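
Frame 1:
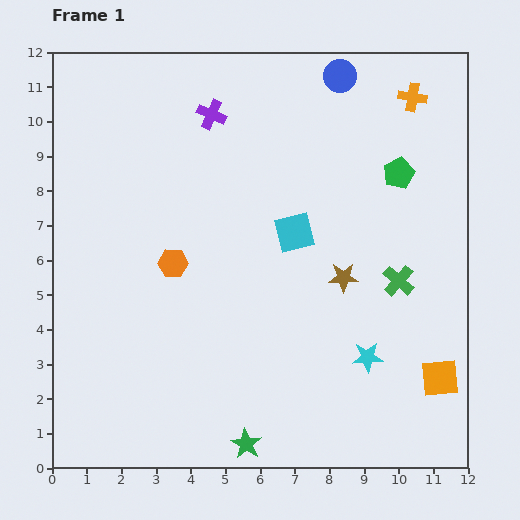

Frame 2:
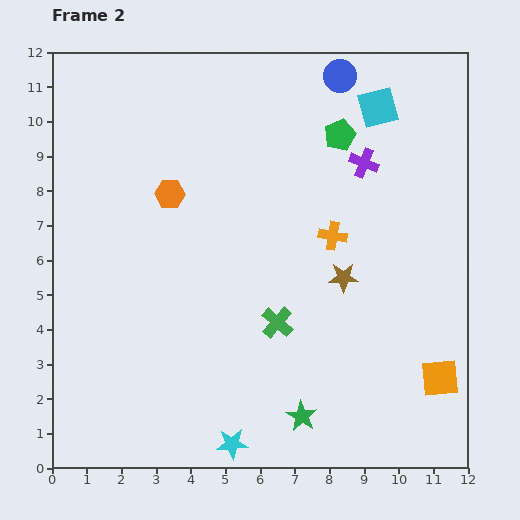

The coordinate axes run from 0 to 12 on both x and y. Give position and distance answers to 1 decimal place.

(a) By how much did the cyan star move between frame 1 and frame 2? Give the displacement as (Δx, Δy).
(-3.9, -2.5)

The cyan star was at (9.1, 3.2) in frame 1 and (5.2, 0.7) in frame 2.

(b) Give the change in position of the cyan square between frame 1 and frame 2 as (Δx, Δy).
(2.4, 3.6)

The cyan square was at (7.0, 6.8) in frame 1 and (9.4, 10.4) in frame 2.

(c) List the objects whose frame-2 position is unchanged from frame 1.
the blue circle, the orange square, the brown star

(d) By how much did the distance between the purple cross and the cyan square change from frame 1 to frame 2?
-2.6

Distance in frame 1: 4.2. Distance in frame 2: 1.6.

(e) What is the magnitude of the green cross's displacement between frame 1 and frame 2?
3.7

The green cross moved from (10.0, 5.4) to (6.5, 4.2), a distance of √(3.5² + 1.2²) ≈ 3.7.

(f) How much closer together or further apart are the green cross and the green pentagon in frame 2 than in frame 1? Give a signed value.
+2.6

Distance in frame 1: 3.1. Distance in frame 2: 5.7.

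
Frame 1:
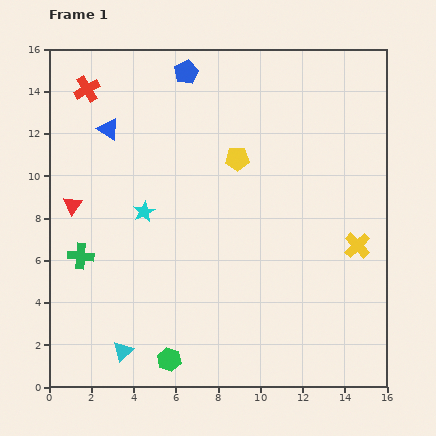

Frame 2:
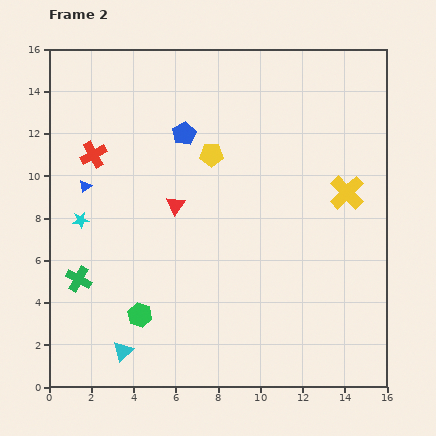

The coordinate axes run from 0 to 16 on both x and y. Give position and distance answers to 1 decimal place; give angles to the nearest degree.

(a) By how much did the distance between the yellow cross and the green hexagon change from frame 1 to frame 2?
+1.0

Distance in frame 1: 10.4. Distance in frame 2: 11.4.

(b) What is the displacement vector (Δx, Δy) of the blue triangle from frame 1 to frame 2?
(-1.1, -2.7)

The blue triangle was at (2.8, 12.2) in frame 1 and (1.7, 9.5) in frame 2.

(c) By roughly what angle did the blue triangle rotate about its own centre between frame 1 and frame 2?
51° clockwise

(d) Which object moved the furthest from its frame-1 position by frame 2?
the red triangle

(moved 4.9; next 3.1)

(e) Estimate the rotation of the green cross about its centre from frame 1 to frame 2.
24° clockwise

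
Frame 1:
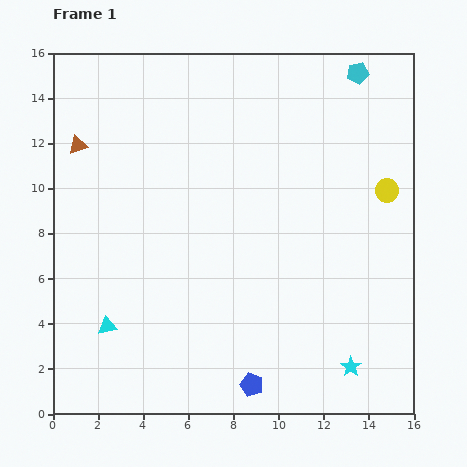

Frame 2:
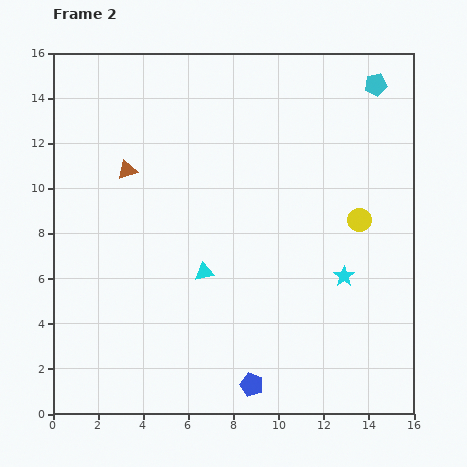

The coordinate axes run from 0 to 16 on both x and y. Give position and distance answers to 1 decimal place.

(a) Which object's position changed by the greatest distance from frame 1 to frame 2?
the cyan triangle

(moved 4.9; next 4.0)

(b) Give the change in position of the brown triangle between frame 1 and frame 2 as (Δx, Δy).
(2.2, -1.1)

The brown triangle was at (1.1, 11.9) in frame 1 and (3.3, 10.8) in frame 2.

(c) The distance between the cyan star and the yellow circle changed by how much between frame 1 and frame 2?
-5.4

Distance in frame 1: 8.0. Distance in frame 2: 2.6.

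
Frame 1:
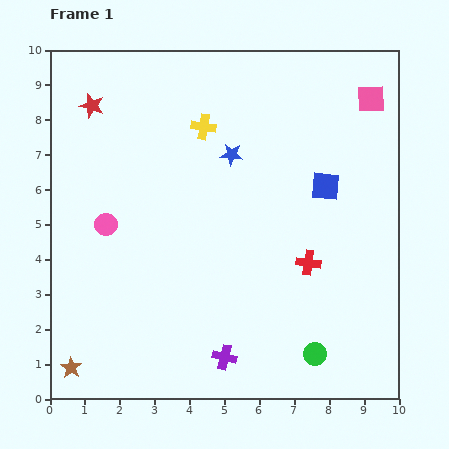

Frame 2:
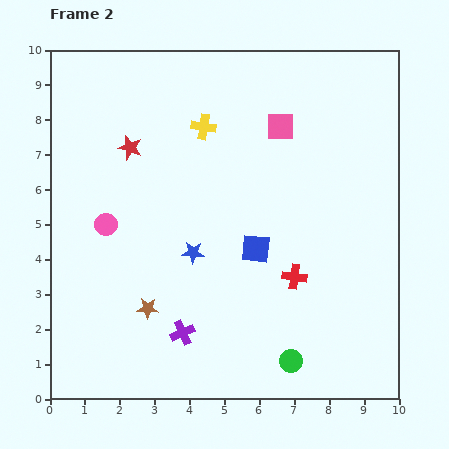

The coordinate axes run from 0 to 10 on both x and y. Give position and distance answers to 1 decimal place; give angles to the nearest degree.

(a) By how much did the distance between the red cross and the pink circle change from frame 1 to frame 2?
-0.3

Distance in frame 1: 5.9. Distance in frame 2: 5.6.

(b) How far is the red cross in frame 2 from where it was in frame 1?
0.6

The red cross moved from (7.4, 3.9) to (7.0, 3.5), a distance of √(0.4² + 0.4²) ≈ 0.6.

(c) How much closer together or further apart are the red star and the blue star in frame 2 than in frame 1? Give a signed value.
-0.7

Distance in frame 1: 4.2. Distance in frame 2: 3.5.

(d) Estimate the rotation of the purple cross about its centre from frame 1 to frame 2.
38° counter-clockwise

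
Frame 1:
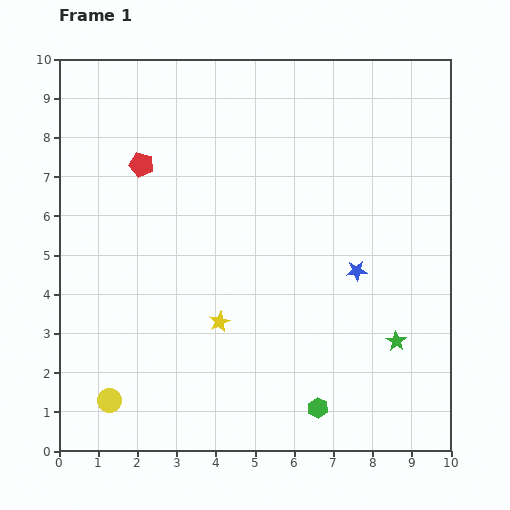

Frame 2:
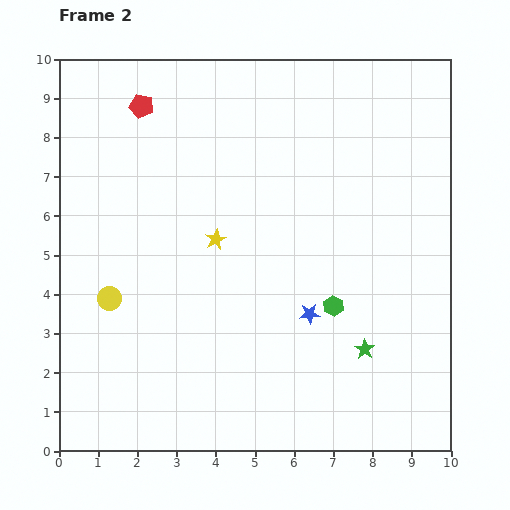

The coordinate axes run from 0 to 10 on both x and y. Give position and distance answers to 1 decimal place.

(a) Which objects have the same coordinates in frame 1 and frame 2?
none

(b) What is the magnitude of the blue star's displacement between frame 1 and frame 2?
1.6

The blue star moved from (7.6, 4.6) to (6.4, 3.5), a distance of √(1.2² + 1.1²) ≈ 1.6.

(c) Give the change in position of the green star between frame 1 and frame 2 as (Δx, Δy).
(-0.8, -0.2)

The green star was at (8.6, 2.8) in frame 1 and (7.8, 2.6) in frame 2.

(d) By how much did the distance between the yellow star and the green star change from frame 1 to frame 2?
+0.2

Distance in frame 1: 4.5. Distance in frame 2: 4.7.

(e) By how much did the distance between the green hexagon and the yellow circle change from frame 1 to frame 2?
+0.4

Distance in frame 1: 5.3. Distance in frame 2: 5.7.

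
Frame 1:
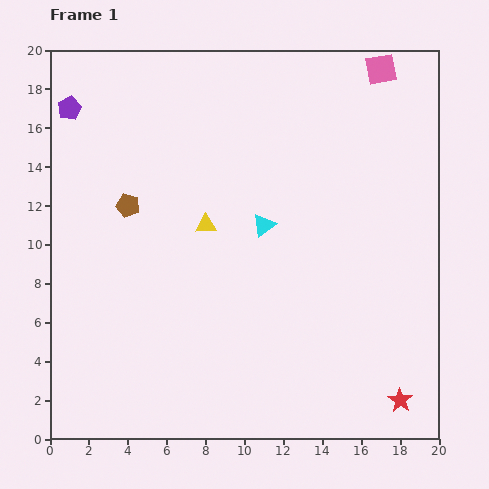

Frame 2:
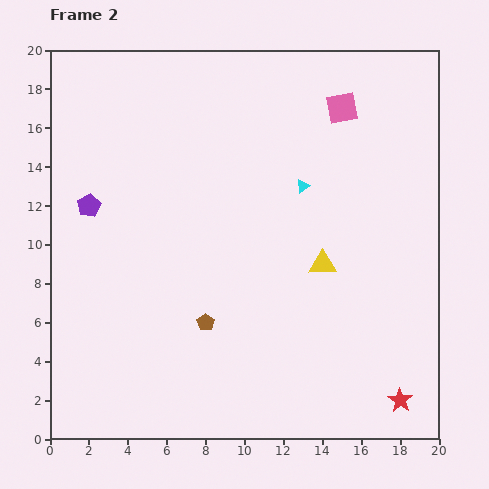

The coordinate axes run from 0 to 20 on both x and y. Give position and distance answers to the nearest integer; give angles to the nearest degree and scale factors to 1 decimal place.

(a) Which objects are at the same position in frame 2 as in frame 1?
the red star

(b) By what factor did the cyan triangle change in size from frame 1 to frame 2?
0.6×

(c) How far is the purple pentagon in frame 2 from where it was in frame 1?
5

The purple pentagon moved from (1, 17) to (2, 12), a distance of √(1² + 5²) ≈ 5.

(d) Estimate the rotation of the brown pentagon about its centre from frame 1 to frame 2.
19° clockwise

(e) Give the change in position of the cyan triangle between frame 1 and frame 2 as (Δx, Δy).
(2, 2)

The cyan triangle was at (11, 11) in frame 1 and (13, 13) in frame 2.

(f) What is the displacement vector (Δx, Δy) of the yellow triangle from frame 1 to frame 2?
(6, -2)

The yellow triangle was at (8, 11) in frame 1 and (14, 9) in frame 2.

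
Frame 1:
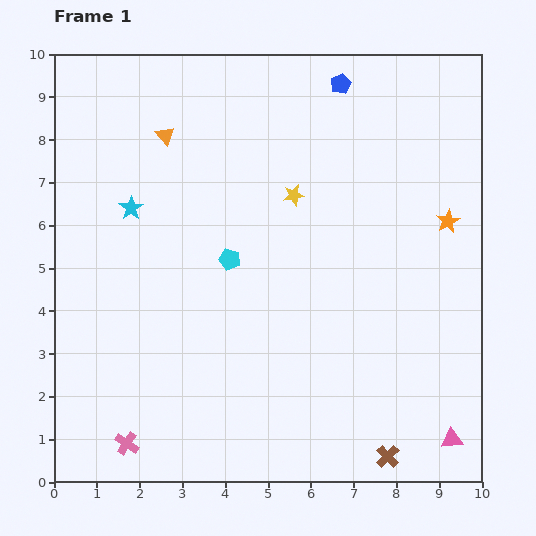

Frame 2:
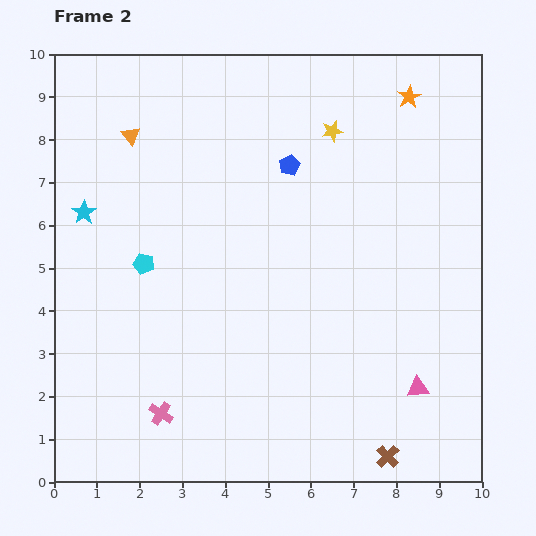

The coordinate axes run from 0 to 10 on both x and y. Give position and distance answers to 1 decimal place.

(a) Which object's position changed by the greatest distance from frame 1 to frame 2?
the orange star

(moved 3.0; next 2.2)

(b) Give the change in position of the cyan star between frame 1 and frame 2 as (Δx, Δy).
(-1.1, -0.1)

The cyan star was at (1.8, 6.4) in frame 1 and (0.7, 6.3) in frame 2.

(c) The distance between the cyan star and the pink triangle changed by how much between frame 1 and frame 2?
-0.4

Distance in frame 1: 9.2. Distance in frame 2: 8.8.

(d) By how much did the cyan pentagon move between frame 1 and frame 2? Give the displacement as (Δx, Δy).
(-2.0, -0.1)

The cyan pentagon was at (4.1, 5.2) in frame 1 and (2.1, 5.1) in frame 2.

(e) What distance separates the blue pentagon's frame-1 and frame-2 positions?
2.2

The blue pentagon moved from (6.7, 9.3) to (5.5, 7.4), a distance of √(1.2² + 1.9²) ≈ 2.2.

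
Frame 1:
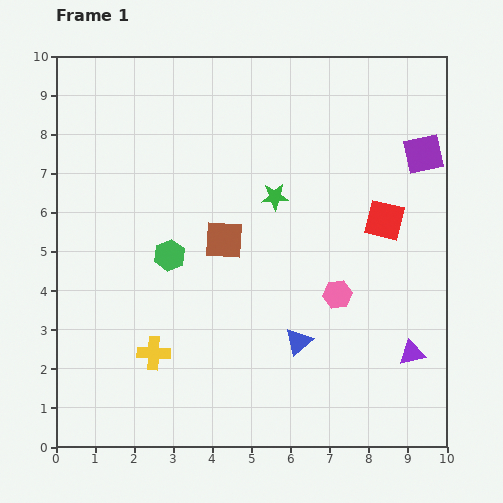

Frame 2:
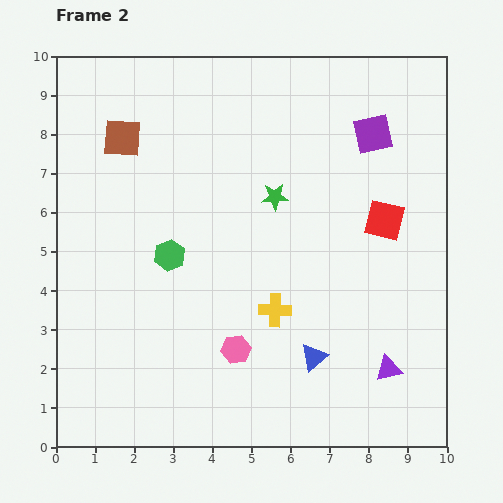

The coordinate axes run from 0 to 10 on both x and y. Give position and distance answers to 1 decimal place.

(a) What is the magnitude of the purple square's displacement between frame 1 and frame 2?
1.4

The purple square moved from (9.4, 7.5) to (8.1, 8.0), a distance of √(1.3² + 0.5²) ≈ 1.4.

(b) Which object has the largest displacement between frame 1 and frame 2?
the brown square

(moved 3.7; next 3.3)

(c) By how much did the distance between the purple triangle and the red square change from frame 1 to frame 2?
+0.3

Distance in frame 1: 3.5. Distance in frame 2: 3.8.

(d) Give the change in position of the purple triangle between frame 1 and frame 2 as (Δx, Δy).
(-0.6, -0.4)

The purple triangle was at (9.1, 2.4) in frame 1 and (8.5, 2.0) in frame 2.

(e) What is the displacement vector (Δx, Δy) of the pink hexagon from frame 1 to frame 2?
(-2.6, -1.4)

The pink hexagon was at (7.2, 3.9) in frame 1 and (4.6, 2.5) in frame 2.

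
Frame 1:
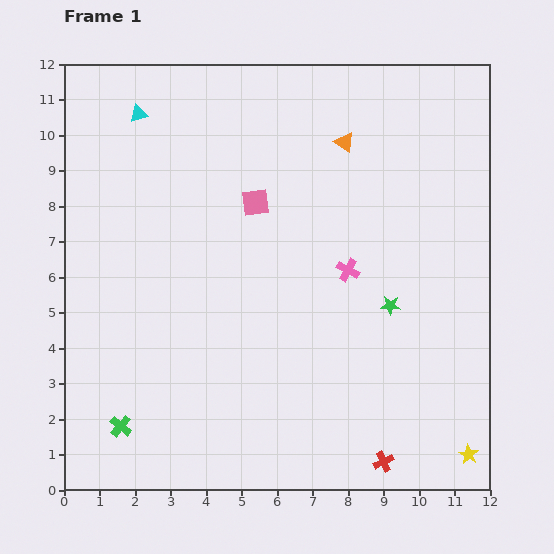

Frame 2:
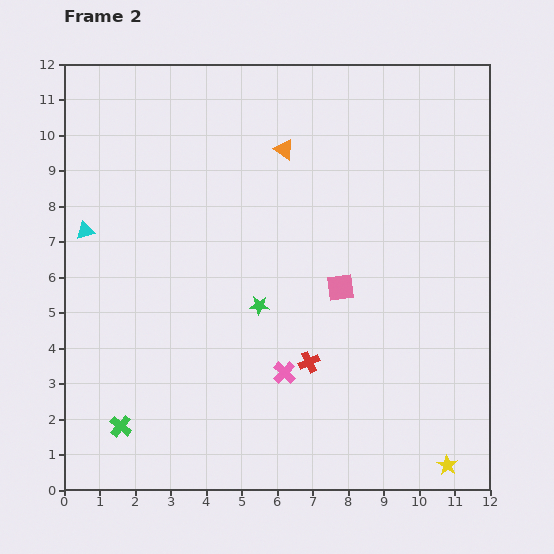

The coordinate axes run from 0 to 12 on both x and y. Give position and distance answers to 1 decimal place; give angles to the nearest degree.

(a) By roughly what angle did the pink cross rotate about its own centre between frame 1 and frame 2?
16° clockwise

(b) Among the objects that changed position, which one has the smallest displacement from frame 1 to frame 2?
the yellow star

(moved 0.7)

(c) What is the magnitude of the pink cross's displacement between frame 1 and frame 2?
3.4

The pink cross moved from (8.0, 6.2) to (6.2, 3.3), a distance of √(1.8² + 2.9²) ≈ 3.4.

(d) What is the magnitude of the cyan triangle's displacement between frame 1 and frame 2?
3.6

The cyan triangle moved from (2.1, 10.6) to (0.6, 7.3), a distance of √(1.5² + 3.3²) ≈ 3.6.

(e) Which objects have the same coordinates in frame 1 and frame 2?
the green cross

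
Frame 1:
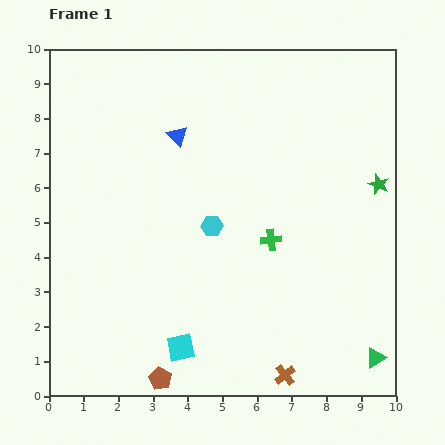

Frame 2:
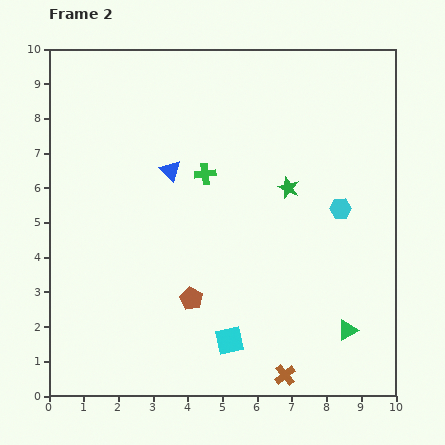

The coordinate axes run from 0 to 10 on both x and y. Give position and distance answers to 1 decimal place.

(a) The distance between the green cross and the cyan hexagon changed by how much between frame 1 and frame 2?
+2.3

Distance in frame 1: 1.7. Distance in frame 2: 4.0.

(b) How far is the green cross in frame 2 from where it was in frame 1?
2.7

The green cross moved from (6.4, 4.5) to (4.5, 6.4), a distance of √(1.9² + 1.9²) ≈ 2.7.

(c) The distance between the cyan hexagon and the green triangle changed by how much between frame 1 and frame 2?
-2.5

Distance in frame 1: 6.0. Distance in frame 2: 3.5.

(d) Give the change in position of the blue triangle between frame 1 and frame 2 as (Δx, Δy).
(-0.2, -1.0)

The blue triangle was at (3.7, 7.5) in frame 1 and (3.5, 6.5) in frame 2.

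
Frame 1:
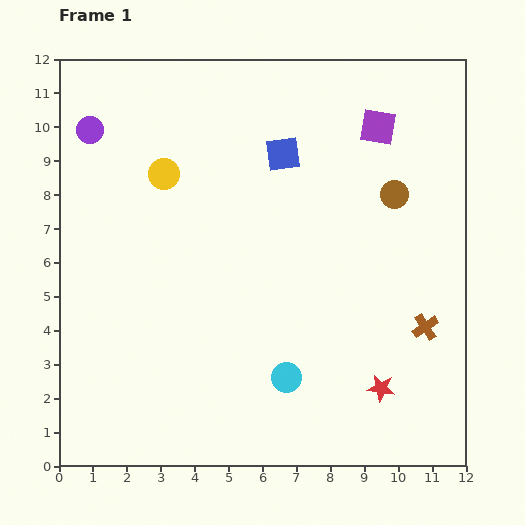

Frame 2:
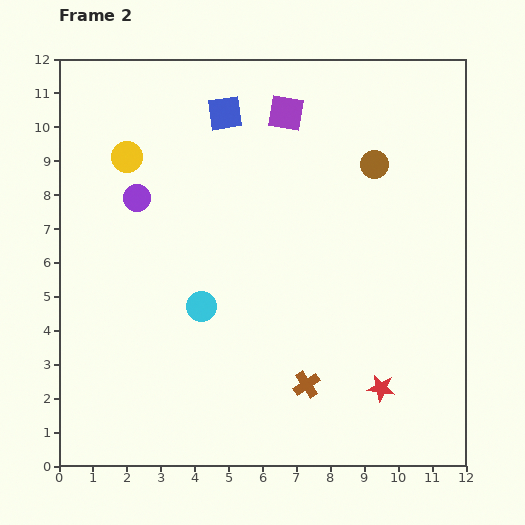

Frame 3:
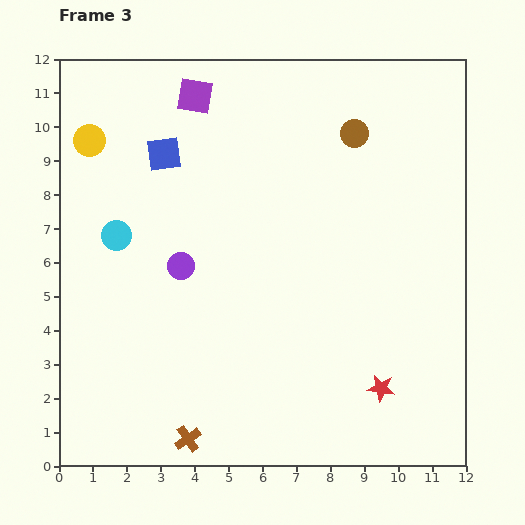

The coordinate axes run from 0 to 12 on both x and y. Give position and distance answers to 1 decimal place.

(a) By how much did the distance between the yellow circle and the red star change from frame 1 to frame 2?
+1.1

Distance in frame 1: 9.0. Distance in frame 2: 10.1.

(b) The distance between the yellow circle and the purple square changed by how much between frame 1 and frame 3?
-3.1

Distance in frame 1: 6.5. Distance in frame 3: 3.4.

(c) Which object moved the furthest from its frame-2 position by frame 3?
the brown cross

(moved 3.8; next 3.3)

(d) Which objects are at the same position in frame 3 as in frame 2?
the red star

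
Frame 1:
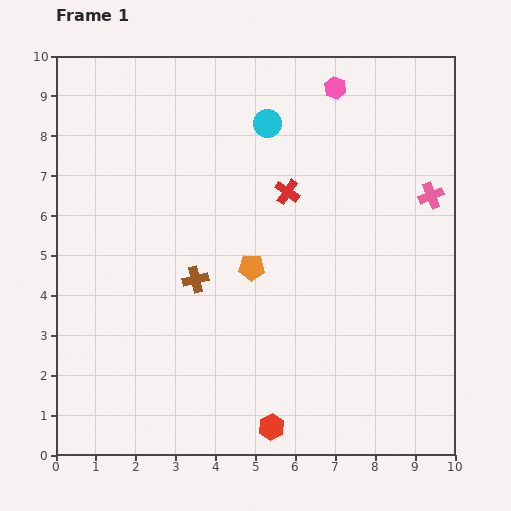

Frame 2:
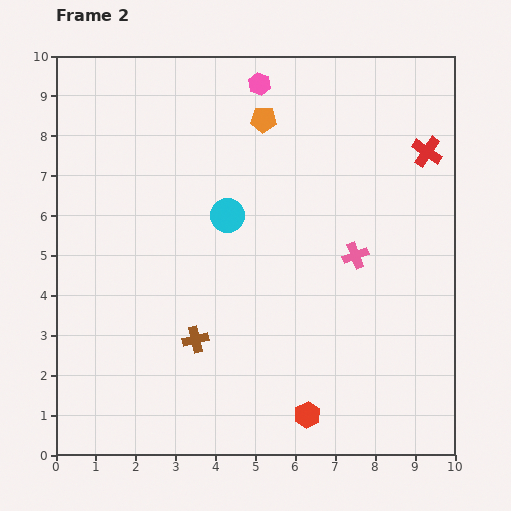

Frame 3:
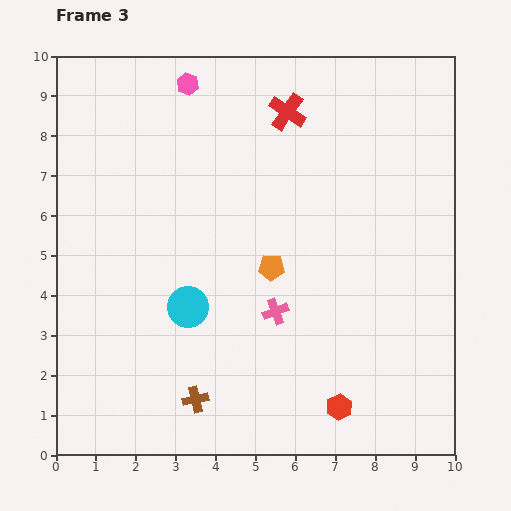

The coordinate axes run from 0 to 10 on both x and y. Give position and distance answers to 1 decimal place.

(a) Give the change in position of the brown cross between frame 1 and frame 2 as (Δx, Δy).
(0.0, -1.5)

The brown cross was at (3.5, 4.4) in frame 1 and (3.5, 2.9) in frame 2.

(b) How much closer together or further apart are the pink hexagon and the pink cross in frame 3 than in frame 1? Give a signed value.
+2.5

Distance in frame 1: 3.6. Distance in frame 3: 6.1.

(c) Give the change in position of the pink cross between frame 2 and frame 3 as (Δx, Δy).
(-2.0, -1.4)

The pink cross was at (7.5, 5.0) in frame 2 and (5.5, 3.6) in frame 3.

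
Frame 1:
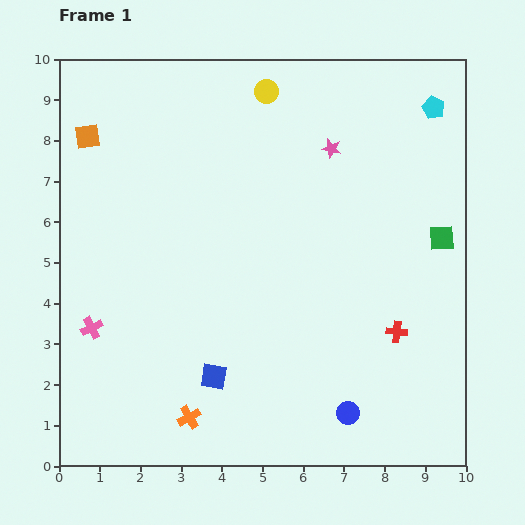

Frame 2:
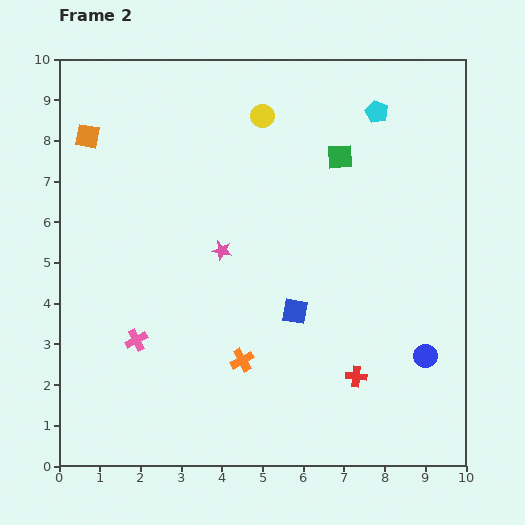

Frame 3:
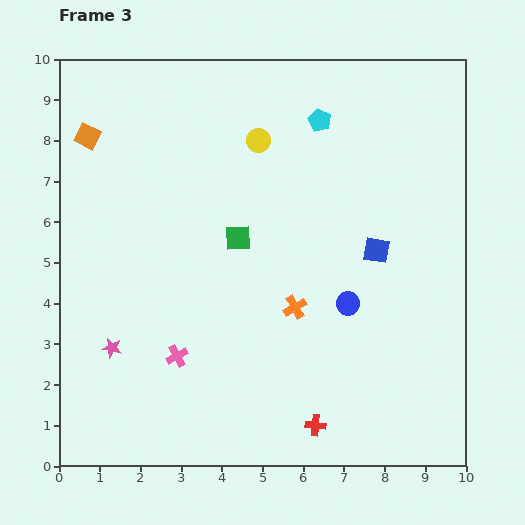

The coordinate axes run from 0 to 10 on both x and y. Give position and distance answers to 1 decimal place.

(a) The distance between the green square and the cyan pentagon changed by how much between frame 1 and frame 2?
-1.8

Distance in frame 1: 3.2. Distance in frame 2: 1.4.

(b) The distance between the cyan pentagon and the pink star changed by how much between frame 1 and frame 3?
+4.9

Distance in frame 1: 2.7. Distance in frame 3: 7.6.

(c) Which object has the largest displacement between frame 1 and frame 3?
the pink star

(moved 7.3; next 5.1)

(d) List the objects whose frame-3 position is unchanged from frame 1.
the orange square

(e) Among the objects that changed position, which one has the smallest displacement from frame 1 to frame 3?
the yellow circle

(moved 1.2)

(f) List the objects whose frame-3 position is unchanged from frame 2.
the orange square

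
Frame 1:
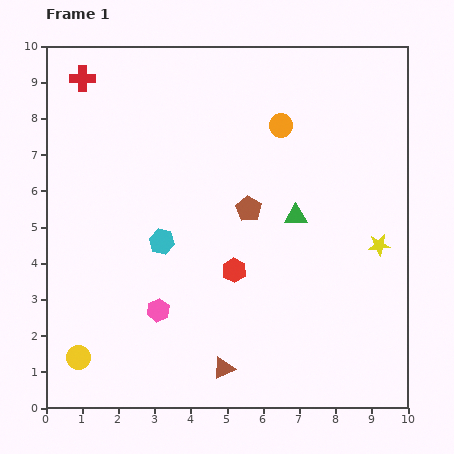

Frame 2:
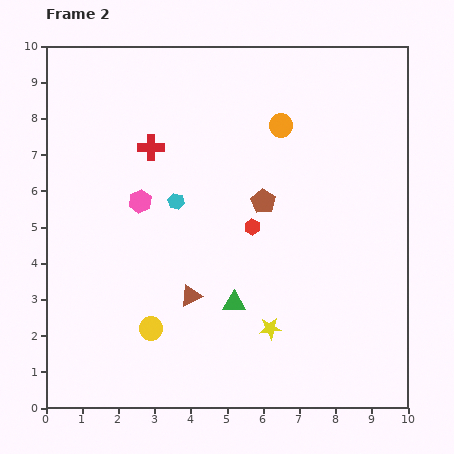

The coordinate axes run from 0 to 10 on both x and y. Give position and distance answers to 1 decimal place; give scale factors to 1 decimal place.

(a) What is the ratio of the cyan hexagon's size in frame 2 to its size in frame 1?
0.7×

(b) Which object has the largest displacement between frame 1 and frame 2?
the yellow star

(moved 3.8; next 3.0)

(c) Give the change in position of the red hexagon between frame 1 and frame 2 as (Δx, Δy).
(0.5, 1.2)

The red hexagon was at (5.2, 3.8) in frame 1 and (5.7, 5.0) in frame 2.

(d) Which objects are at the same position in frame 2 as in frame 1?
the orange circle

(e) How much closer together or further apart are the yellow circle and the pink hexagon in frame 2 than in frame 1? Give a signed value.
+0.9

Distance in frame 1: 2.6. Distance in frame 2: 3.5.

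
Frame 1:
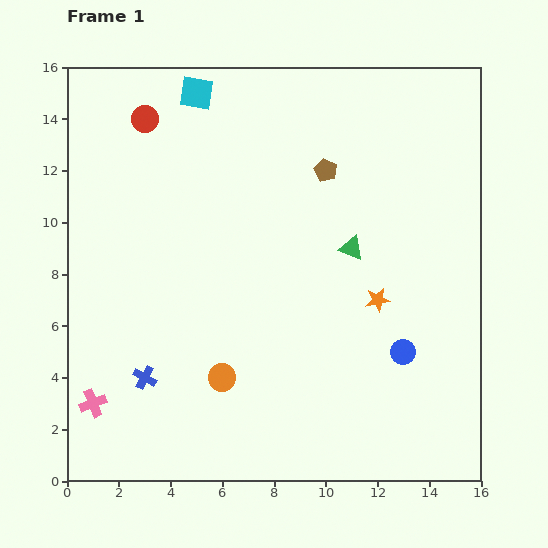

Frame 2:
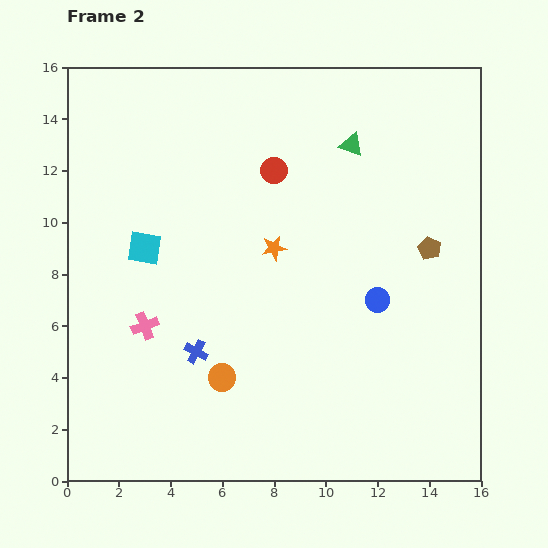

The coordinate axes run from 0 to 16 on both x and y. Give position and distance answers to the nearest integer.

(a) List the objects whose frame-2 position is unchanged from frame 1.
the orange circle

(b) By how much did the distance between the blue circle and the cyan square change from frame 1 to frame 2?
-4

Distance in frame 1: 13. Distance in frame 2: 9.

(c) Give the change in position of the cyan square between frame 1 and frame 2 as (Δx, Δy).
(-2, -6)

The cyan square was at (5, 15) in frame 1 and (3, 9) in frame 2.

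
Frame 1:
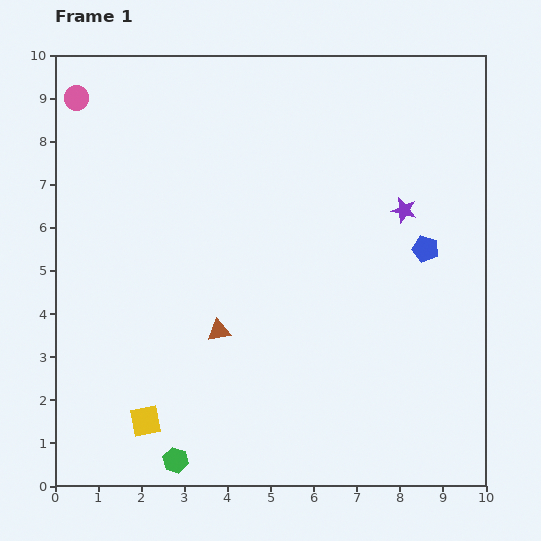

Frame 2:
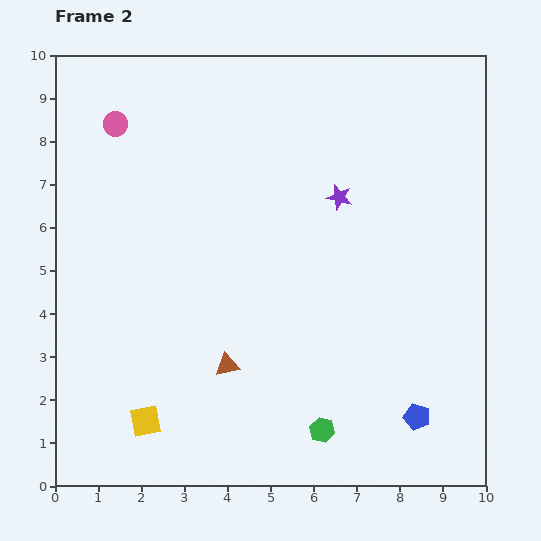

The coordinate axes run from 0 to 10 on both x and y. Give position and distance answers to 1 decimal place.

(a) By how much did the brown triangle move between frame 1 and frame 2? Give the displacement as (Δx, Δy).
(0.2, -0.8)

The brown triangle was at (3.8, 3.6) in frame 1 and (4.0, 2.8) in frame 2.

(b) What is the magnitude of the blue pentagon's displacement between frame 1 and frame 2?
3.9

The blue pentagon moved from (8.6, 5.5) to (8.4, 1.6), a distance of √(0.2² + 3.9²) ≈ 3.9.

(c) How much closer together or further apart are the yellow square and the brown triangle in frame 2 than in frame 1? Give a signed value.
-0.4

Distance in frame 1: 2.7. Distance in frame 2: 2.3.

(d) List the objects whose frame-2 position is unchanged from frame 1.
the yellow square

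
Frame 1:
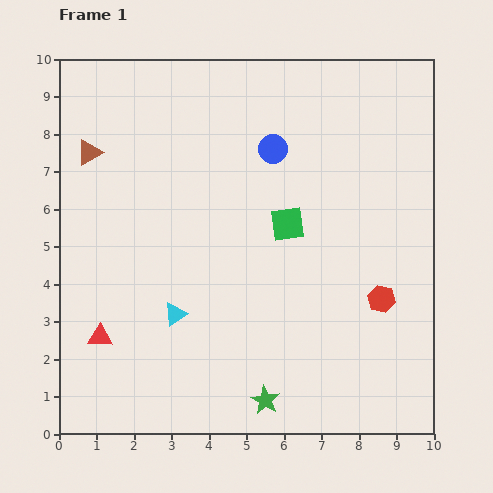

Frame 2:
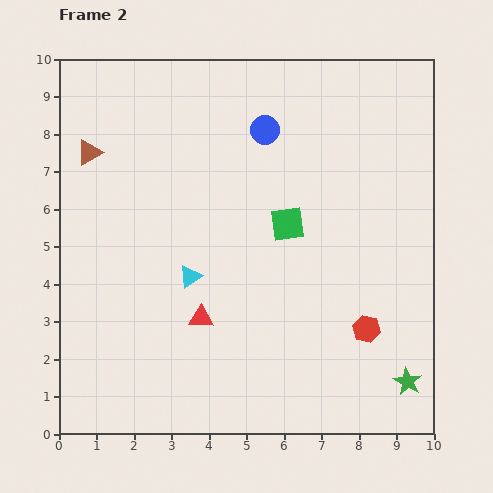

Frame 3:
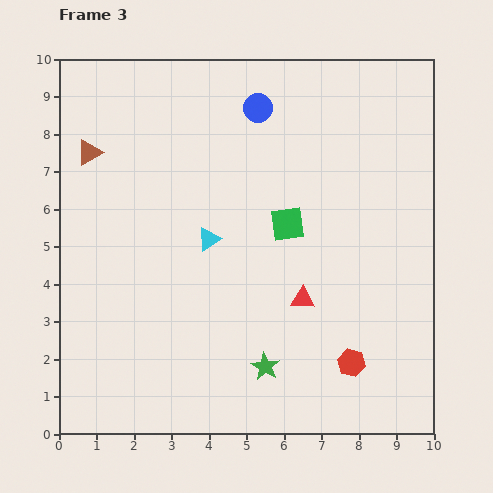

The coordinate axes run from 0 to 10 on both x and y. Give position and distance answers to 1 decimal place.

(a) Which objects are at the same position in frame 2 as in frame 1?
the green square, the brown triangle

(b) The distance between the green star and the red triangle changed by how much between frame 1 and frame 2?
+1.1

Distance in frame 1: 4.7. Distance in frame 2: 5.8.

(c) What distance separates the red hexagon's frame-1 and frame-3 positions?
1.9

The red hexagon moved from (8.6, 3.6) to (7.8, 1.9), a distance of √(0.8² + 1.7²) ≈ 1.9.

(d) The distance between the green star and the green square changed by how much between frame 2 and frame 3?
-1.5

Distance in frame 2: 5.3. Distance in frame 3: 3.8.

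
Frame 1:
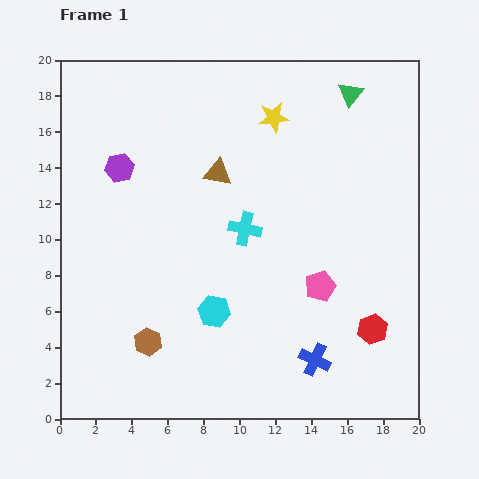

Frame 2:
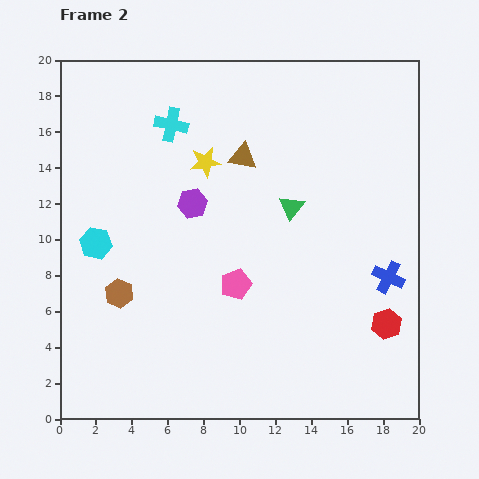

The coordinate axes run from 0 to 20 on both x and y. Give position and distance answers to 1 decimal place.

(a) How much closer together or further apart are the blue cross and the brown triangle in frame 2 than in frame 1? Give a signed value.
-1.2

Distance in frame 1: 11.7. Distance in frame 2: 10.5.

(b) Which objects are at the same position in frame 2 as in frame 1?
none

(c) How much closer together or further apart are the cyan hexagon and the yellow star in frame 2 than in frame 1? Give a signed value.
-3.7

Distance in frame 1: 11.3. Distance in frame 2: 7.6.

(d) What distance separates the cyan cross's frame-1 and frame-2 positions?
7.1

The cyan cross moved from (10.3, 10.6) to (6.2, 16.4), a distance of √(4.1² + 5.8²) ≈ 7.1.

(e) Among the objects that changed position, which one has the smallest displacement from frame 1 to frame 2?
the red hexagon

(moved 0.9)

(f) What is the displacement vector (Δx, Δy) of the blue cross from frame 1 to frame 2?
(4.1, 4.6)

The blue cross was at (14.2, 3.3) in frame 1 and (18.3, 7.9) in frame 2.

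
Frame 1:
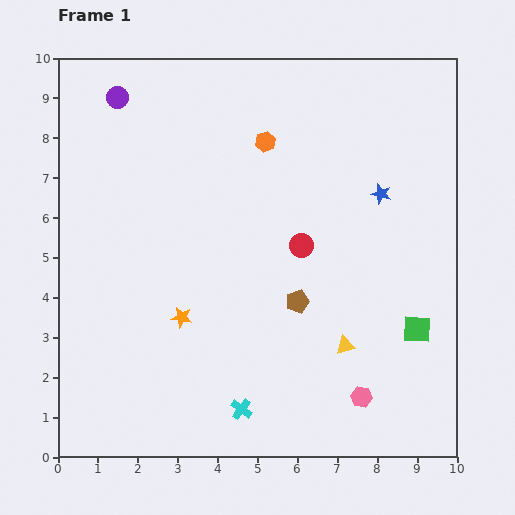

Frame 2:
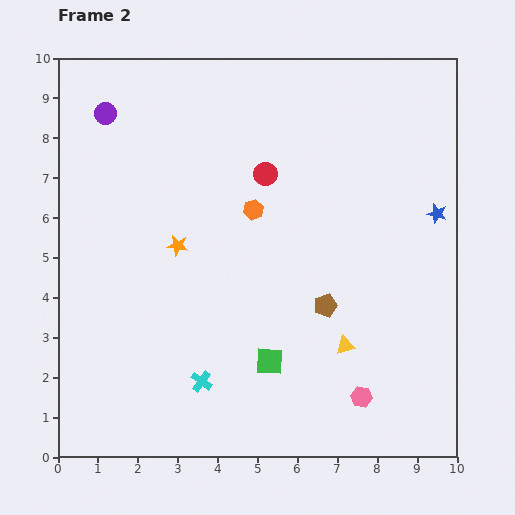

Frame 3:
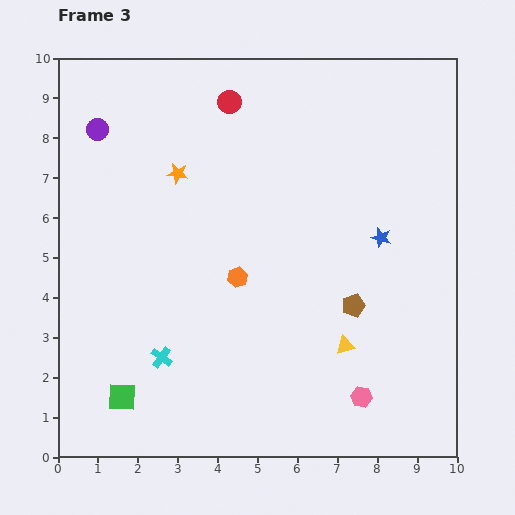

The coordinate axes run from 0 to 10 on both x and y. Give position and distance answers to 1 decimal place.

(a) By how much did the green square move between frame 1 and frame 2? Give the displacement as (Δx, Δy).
(-3.7, -0.8)

The green square was at (9.0, 3.2) in frame 1 and (5.3, 2.4) in frame 2.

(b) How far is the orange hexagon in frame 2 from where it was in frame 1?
1.7

The orange hexagon moved from (5.2, 7.9) to (4.9, 6.2), a distance of √(0.3² + 1.7²) ≈ 1.7.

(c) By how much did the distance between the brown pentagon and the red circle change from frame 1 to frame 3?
+4.6

Distance in frame 1: 1.4. Distance in frame 3: 6.0.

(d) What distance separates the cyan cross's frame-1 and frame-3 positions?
2.4

The cyan cross moved from (4.6, 1.2) to (2.6, 2.5), a distance of √(2.0² + 1.3²) ≈ 2.4.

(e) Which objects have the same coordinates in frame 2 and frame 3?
the pink hexagon, the yellow triangle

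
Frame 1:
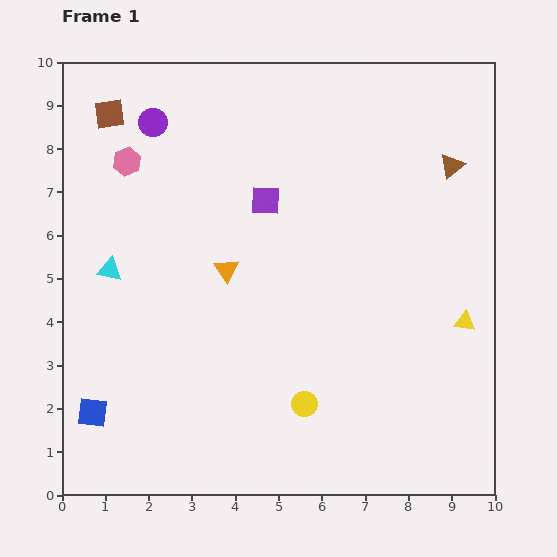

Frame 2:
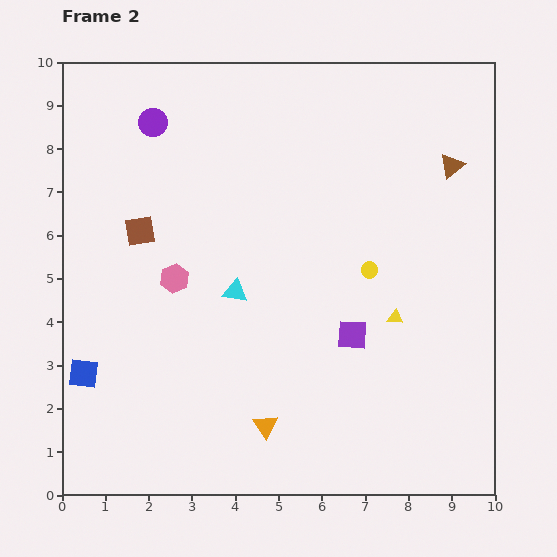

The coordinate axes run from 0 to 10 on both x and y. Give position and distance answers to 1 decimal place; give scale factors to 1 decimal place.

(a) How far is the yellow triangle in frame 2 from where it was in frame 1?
1.6

The yellow triangle moved from (9.3, 4.0) to (7.7, 4.1), a distance of √(1.6² + 0.1²) ≈ 1.6.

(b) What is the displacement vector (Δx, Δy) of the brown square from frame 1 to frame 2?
(0.7, -2.7)

The brown square was at (1.1, 8.8) in frame 1 and (1.8, 6.1) in frame 2.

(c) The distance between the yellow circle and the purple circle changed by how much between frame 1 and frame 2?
-1.4

Distance in frame 1: 7.4. Distance in frame 2: 6.0.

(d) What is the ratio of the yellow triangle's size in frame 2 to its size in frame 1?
0.7×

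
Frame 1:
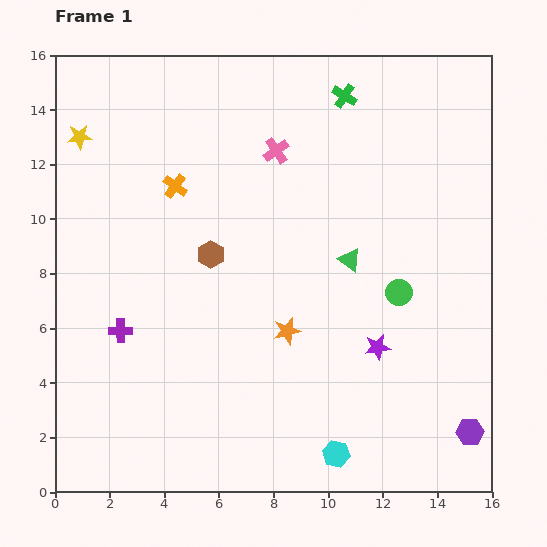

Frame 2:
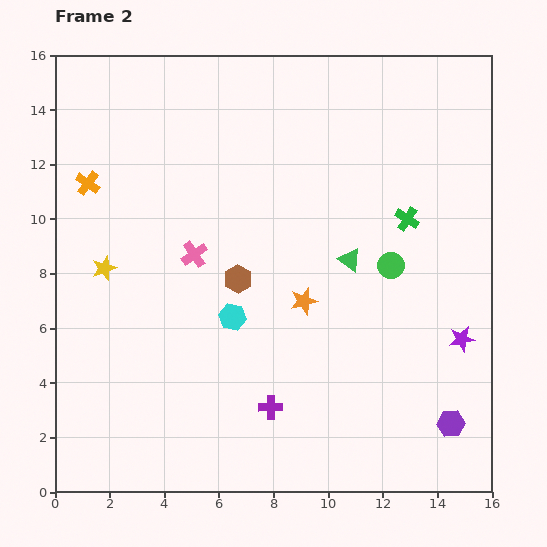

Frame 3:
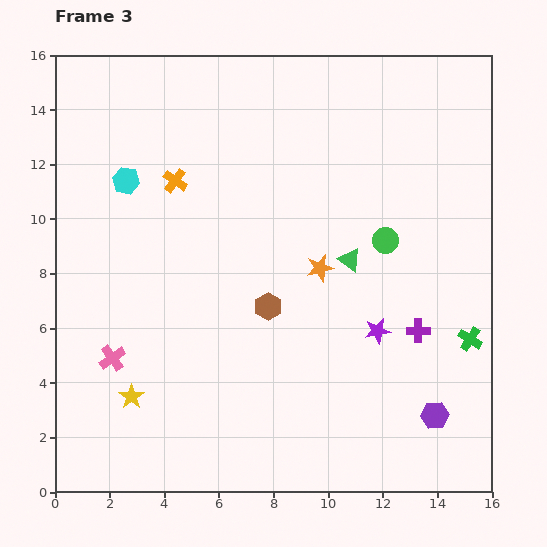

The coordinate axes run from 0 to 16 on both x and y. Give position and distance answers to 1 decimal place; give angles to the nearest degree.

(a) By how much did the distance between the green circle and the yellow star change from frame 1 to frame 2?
-2.5

Distance in frame 1: 13.0. Distance in frame 2: 10.5.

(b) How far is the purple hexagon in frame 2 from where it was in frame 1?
0.8

The purple hexagon moved from (15.2, 2.2) to (14.5, 2.5), a distance of √(0.7² + 0.3²) ≈ 0.8.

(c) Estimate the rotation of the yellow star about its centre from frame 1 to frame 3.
31° counter-clockwise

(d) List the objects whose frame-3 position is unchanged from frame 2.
the green triangle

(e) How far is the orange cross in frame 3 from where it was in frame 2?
3.2

The orange cross moved from (1.2, 11.3) to (4.4, 11.4), a distance of √(3.2² + 0.1²) ≈ 3.2.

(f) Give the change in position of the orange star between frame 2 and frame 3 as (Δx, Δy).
(0.6, 1.2)

The orange star was at (9.1, 7.0) in frame 2 and (9.7, 8.2) in frame 3.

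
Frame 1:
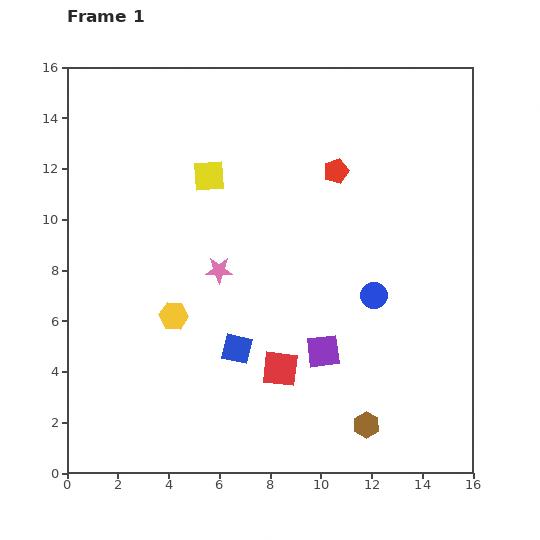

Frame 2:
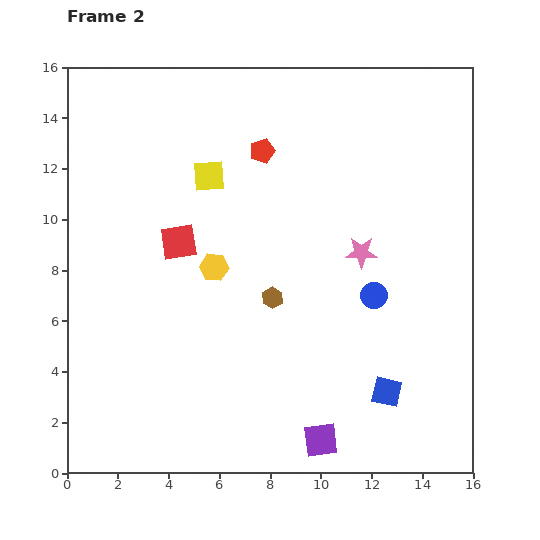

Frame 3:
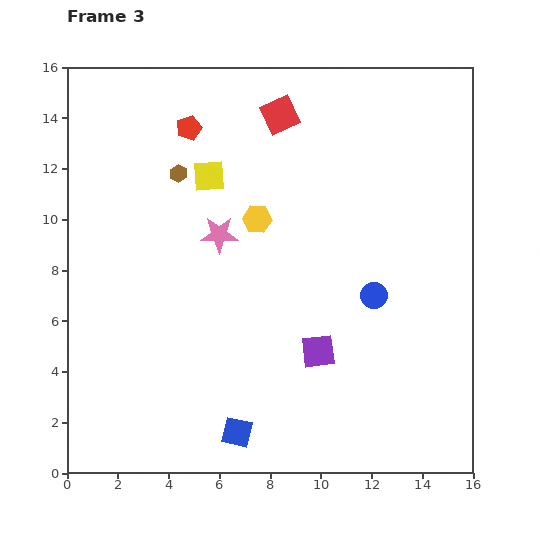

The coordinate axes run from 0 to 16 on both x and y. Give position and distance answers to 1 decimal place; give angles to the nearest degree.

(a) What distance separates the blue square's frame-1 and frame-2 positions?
6.1

The blue square moved from (6.7, 4.9) to (12.6, 3.2), a distance of √(5.9² + 1.7²) ≈ 6.1.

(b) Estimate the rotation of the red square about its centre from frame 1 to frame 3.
31° counter-clockwise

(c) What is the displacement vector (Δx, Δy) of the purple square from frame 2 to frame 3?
(-0.1, 3.5)

The purple square was at (10.0, 1.3) in frame 2 and (9.9, 4.8) in frame 3.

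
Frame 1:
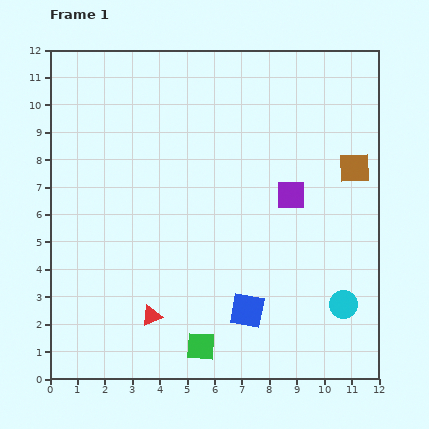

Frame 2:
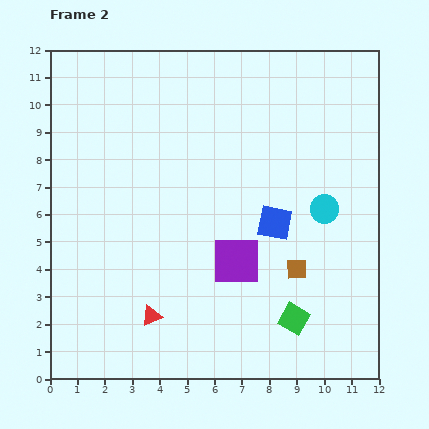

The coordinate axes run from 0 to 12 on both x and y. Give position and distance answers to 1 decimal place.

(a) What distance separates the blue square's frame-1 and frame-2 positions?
3.4

The blue square moved from (7.2, 2.5) to (8.2, 5.7), a distance of √(1.0² + 3.2²) ≈ 3.4.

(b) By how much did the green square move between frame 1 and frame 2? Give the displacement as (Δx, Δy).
(3.4, 1.0)

The green square was at (5.5, 1.2) in frame 1 and (8.9, 2.2) in frame 2.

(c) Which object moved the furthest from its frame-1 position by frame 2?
the brown square

(moved 4.3; next 3.6)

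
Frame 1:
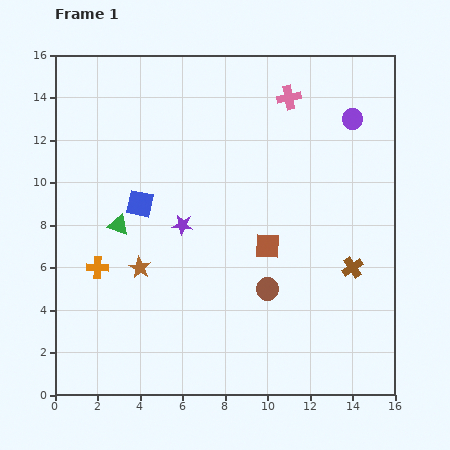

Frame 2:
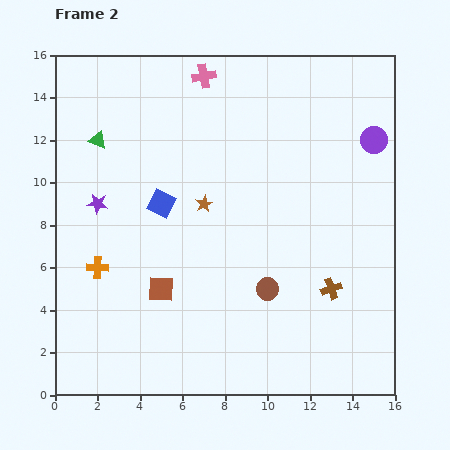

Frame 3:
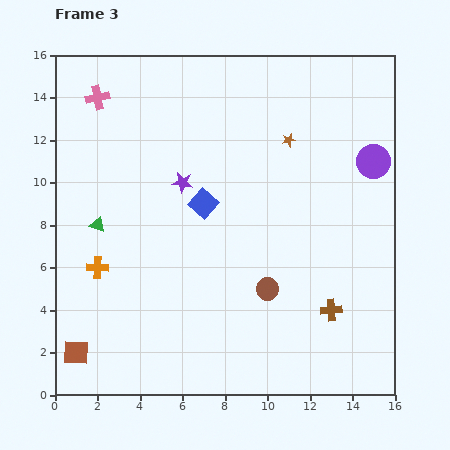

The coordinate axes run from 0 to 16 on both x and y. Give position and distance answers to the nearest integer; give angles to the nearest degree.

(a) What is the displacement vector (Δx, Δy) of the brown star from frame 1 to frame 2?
(3, 3)

The brown star was at (4, 6) in frame 1 and (7, 9) in frame 2.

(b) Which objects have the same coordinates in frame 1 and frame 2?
the brown circle, the orange cross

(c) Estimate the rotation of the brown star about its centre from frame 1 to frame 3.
30° clockwise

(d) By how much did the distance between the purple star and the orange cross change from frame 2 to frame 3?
+3

Distance in frame 2: 3. Distance in frame 3: 6.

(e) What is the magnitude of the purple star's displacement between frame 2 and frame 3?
4

The purple star moved from (2, 9) to (6, 10), a distance of √(4² + 1²) ≈ 4.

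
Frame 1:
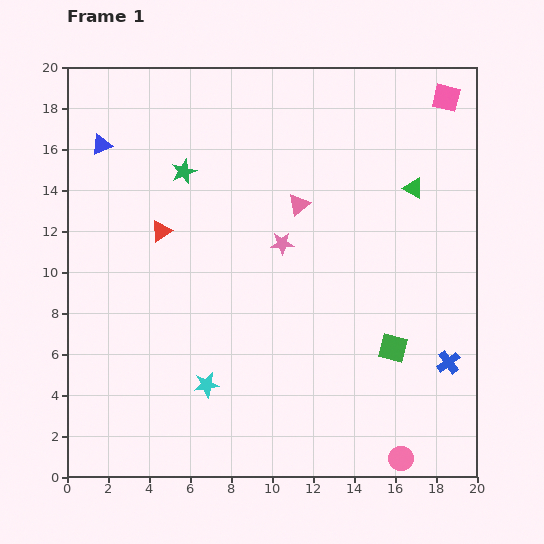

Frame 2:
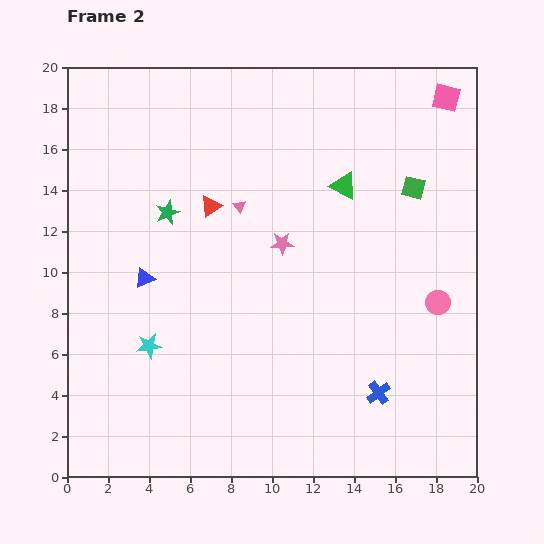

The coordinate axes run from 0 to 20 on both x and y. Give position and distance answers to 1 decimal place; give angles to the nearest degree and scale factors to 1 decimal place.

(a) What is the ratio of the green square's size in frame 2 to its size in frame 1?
0.8×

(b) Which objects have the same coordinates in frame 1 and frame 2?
the pink star, the pink square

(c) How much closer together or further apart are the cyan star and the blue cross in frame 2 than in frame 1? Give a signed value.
-0.5

Distance in frame 1: 11.9. Distance in frame 2: 11.4.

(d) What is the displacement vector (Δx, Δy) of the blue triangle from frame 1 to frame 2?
(2.1, -6.5)

The blue triangle was at (1.7, 16.2) in frame 1 and (3.8, 9.7) in frame 2.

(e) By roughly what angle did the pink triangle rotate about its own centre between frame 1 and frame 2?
30° counter-clockwise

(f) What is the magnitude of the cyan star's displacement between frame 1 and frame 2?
3.4

The cyan star moved from (6.8, 4.5) to (4.0, 6.4), a distance of √(2.8² + 1.9²) ≈ 3.4.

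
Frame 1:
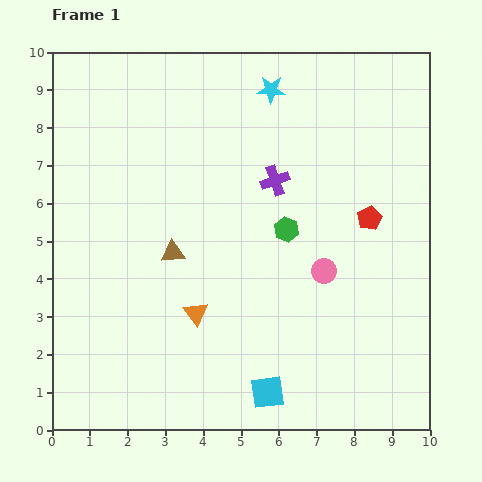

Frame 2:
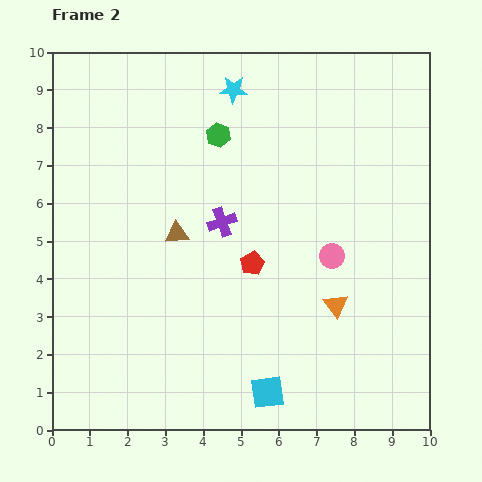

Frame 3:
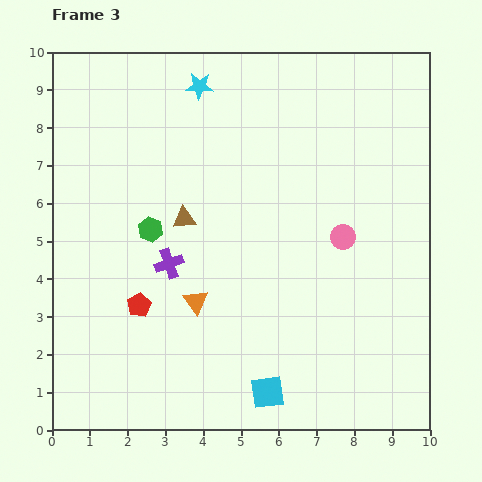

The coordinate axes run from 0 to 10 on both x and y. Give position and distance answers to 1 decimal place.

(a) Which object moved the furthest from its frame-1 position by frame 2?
the orange triangle

(moved 3.7; next 3.3)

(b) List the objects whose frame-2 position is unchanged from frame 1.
the cyan square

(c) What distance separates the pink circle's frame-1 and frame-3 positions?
1.0

The pink circle moved from (7.2, 4.2) to (7.7, 5.1), a distance of √(0.5² + 0.9²) ≈ 1.0.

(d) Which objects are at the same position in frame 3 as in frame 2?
the cyan square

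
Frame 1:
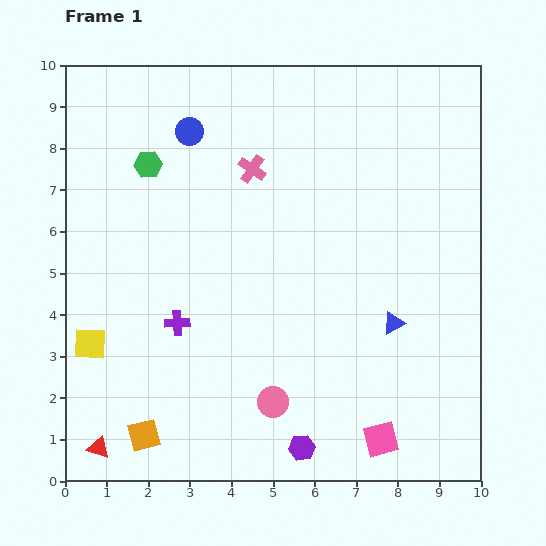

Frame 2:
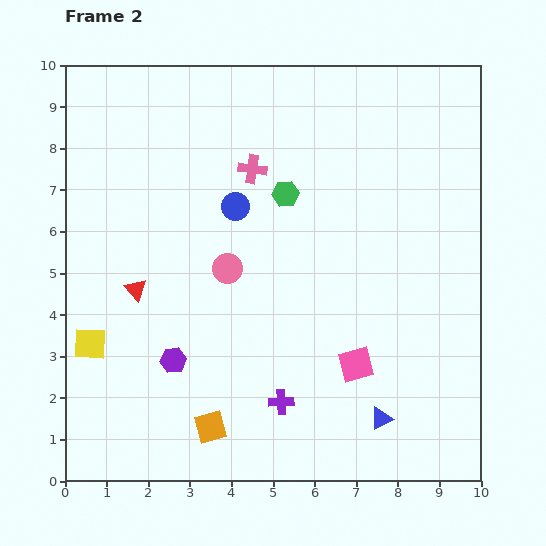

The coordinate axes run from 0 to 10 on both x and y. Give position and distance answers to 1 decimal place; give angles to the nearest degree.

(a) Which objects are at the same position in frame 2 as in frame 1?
the pink cross, the yellow square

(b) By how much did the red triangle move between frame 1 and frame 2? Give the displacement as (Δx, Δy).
(0.9, 3.8)

The red triangle was at (0.8, 0.8) in frame 1 and (1.7, 4.6) in frame 2.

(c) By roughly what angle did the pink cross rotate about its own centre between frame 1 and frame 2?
26° counter-clockwise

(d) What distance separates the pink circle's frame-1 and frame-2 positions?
3.4

The pink circle moved from (5.0, 1.9) to (3.9, 5.1), a distance of √(1.1² + 3.2²) ≈ 3.4.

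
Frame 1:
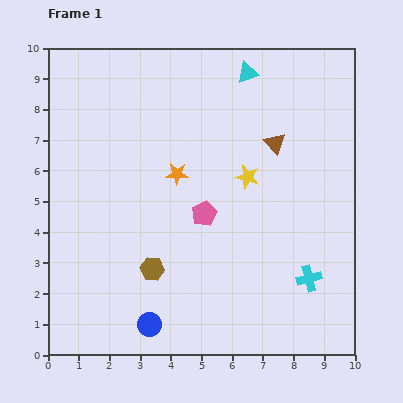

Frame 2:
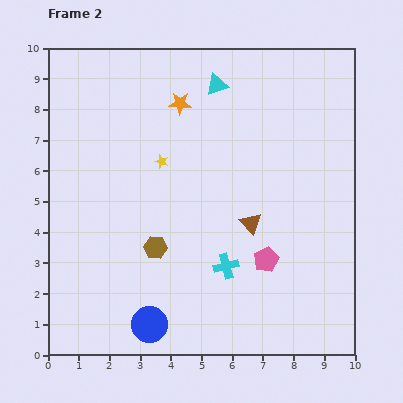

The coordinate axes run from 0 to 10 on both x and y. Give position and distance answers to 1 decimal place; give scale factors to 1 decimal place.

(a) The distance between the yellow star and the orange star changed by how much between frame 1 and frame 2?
-0.3

Distance in frame 1: 2.3. Distance in frame 2: 2.0.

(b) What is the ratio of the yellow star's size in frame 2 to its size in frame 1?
0.6×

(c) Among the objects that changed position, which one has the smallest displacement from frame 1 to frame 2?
the brown hexagon

(moved 0.7)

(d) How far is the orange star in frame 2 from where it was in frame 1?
2.3

The orange star moved from (4.2, 5.9) to (4.3, 8.2), a distance of √(0.1² + 2.3²) ≈ 2.3.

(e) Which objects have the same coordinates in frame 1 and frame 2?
the blue circle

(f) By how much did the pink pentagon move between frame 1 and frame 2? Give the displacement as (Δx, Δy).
(2.0, -1.5)

The pink pentagon was at (5.1, 4.6) in frame 1 and (7.1, 3.1) in frame 2.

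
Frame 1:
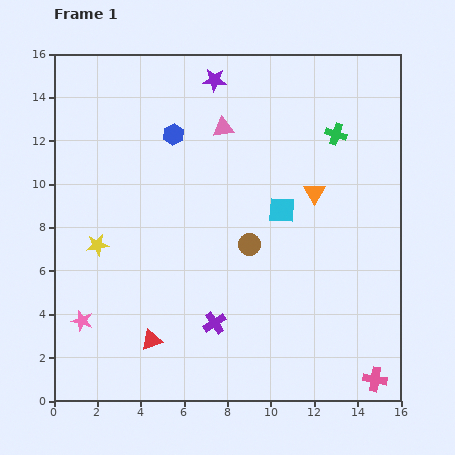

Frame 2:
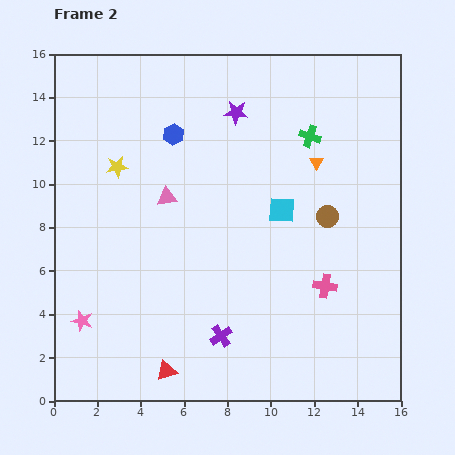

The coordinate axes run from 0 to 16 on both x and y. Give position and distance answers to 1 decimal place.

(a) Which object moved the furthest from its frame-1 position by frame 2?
the pink cross

(moved 4.9; next 4.1)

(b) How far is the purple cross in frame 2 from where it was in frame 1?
0.7

The purple cross moved from (7.4, 3.6) to (7.7, 3.0), a distance of √(0.3² + 0.6²) ≈ 0.7.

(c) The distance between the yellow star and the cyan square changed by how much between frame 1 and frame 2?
-0.7

Distance in frame 1: 8.6. Distance in frame 2: 7.9.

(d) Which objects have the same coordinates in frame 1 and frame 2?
the pink star, the cyan square, the blue hexagon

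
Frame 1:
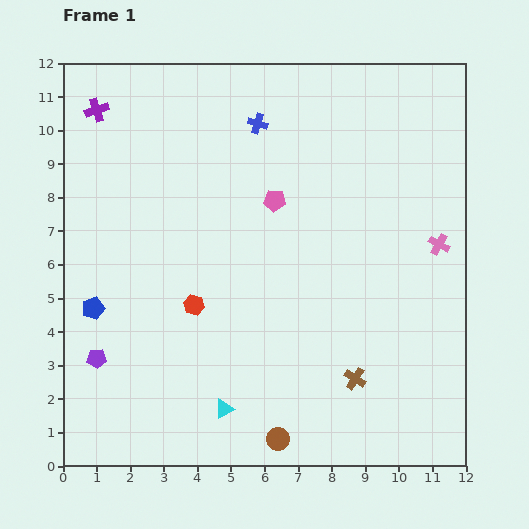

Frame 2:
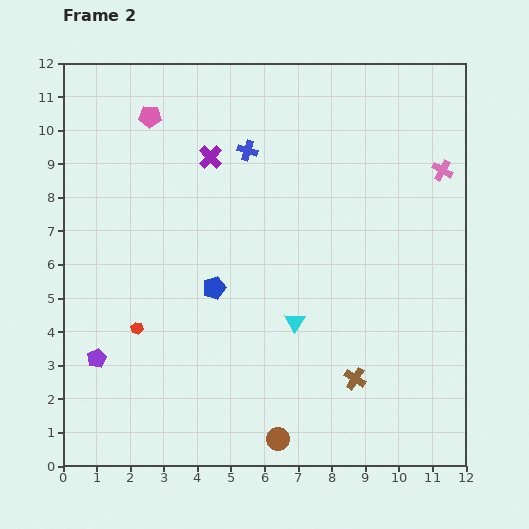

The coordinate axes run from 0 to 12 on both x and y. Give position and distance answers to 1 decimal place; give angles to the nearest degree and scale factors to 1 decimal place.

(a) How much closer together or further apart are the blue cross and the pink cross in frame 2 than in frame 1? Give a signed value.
-0.7

Distance in frame 1: 6.5. Distance in frame 2: 5.8.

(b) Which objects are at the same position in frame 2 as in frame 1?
the brown cross, the purple pentagon, the brown circle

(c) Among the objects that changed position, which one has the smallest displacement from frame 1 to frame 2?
the blue cross

(moved 0.9)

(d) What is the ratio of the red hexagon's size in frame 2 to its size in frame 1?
0.6×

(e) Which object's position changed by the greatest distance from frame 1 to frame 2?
the pink pentagon

(moved 4.5; next 3.7)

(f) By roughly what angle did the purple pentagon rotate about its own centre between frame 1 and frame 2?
25° counter-clockwise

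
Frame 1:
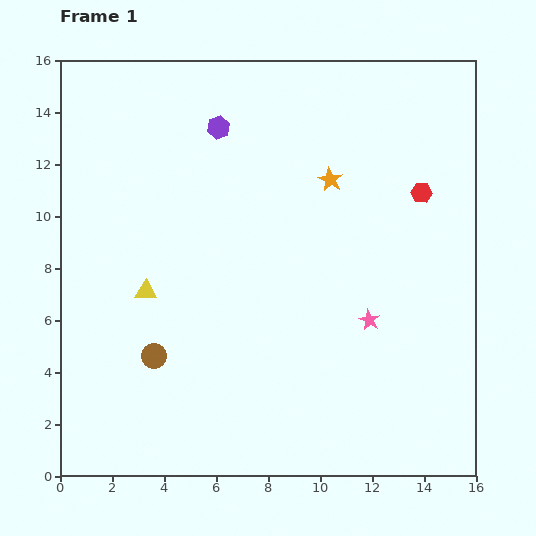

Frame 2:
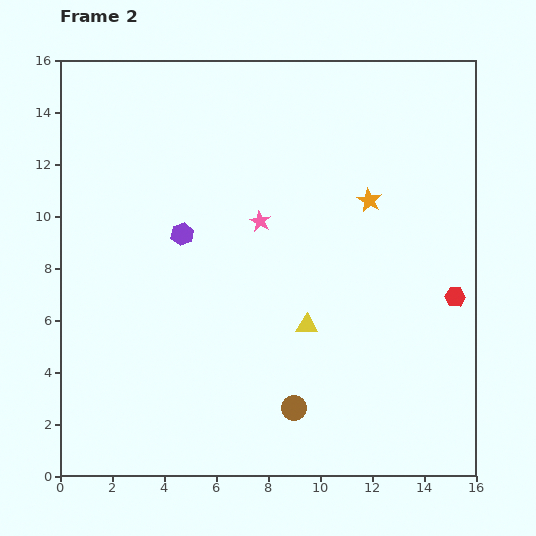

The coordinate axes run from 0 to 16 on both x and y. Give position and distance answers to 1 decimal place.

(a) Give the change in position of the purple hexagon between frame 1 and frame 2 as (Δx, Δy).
(-1.4, -4.1)

The purple hexagon was at (6.1, 13.4) in frame 1 and (4.7, 9.3) in frame 2.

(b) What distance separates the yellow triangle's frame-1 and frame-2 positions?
6.3

The yellow triangle moved from (3.3, 7.1) to (9.5, 5.8), a distance of √(6.2² + 1.3²) ≈ 6.3.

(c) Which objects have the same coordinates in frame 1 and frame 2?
none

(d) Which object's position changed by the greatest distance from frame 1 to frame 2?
the yellow triangle

(moved 6.3; next 5.8)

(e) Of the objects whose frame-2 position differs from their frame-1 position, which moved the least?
the orange star

(moved 1.7)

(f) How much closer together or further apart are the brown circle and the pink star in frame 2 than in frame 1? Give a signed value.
-1.1

Distance in frame 1: 8.4. Distance in frame 2: 7.3.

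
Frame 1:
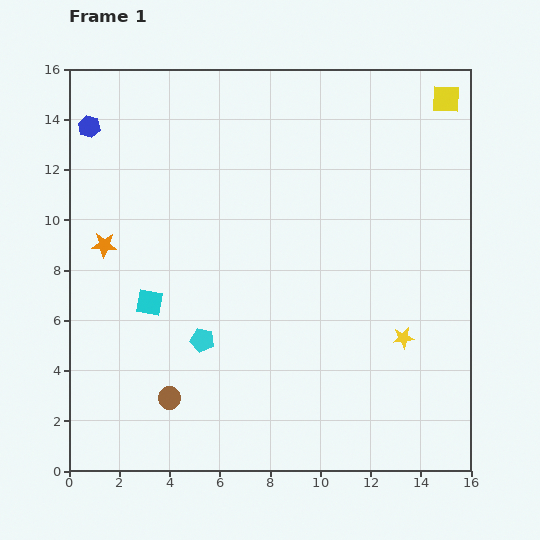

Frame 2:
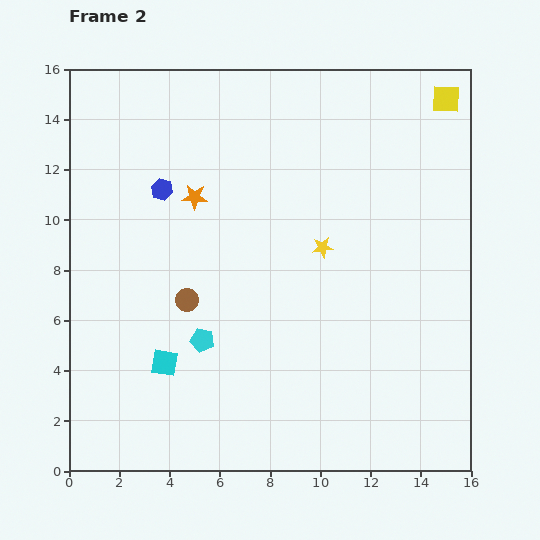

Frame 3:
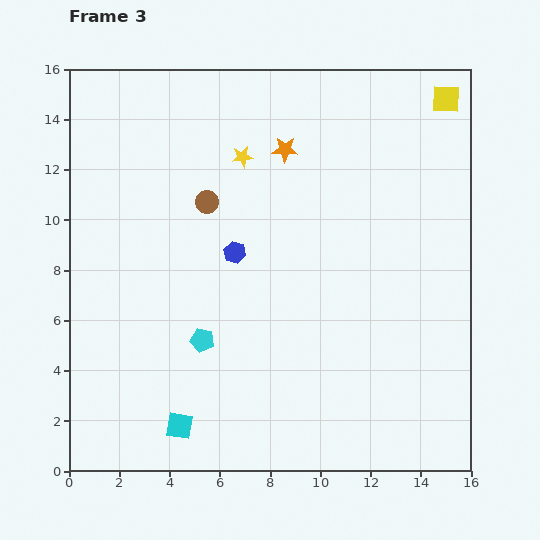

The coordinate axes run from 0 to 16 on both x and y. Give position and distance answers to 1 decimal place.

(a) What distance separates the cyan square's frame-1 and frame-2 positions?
2.5

The cyan square moved from (3.2, 6.7) to (3.8, 4.3), a distance of √(0.6² + 2.4²) ≈ 2.5.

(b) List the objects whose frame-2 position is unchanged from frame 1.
the yellow square, the cyan pentagon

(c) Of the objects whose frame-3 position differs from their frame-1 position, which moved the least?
the cyan square

(moved 5.0)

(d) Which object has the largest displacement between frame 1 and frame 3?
the yellow star

(moved 9.6; next 8.1)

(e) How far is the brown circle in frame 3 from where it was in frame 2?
4.0

The brown circle moved from (4.7, 6.8) to (5.5, 10.7), a distance of √(0.8² + 3.9²) ≈ 4.0.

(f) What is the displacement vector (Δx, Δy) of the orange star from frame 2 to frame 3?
(3.6, 1.9)

The orange star was at (5.0, 10.9) in frame 2 and (8.6, 12.8) in frame 3.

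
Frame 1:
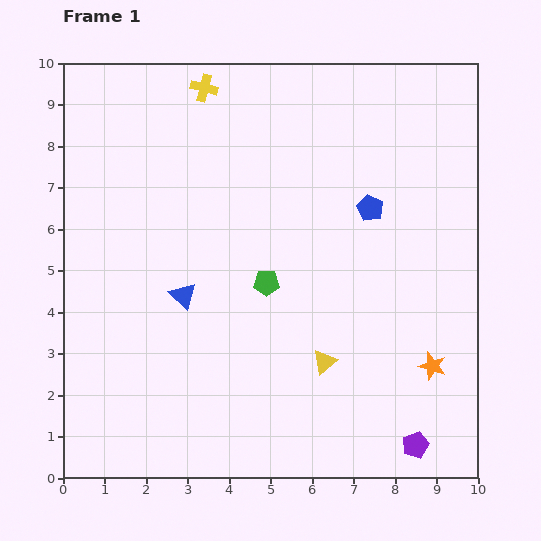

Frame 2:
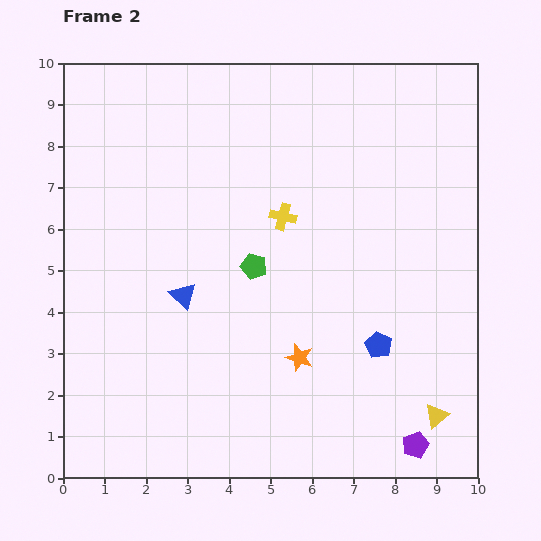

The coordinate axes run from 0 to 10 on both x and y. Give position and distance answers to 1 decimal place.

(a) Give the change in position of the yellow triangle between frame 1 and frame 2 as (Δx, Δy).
(2.7, -1.3)

The yellow triangle was at (6.3, 2.8) in frame 1 and (9.0, 1.5) in frame 2.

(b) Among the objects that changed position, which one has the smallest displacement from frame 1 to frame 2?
the green pentagon

(moved 0.5)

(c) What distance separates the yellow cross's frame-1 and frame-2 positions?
3.6

The yellow cross moved from (3.4, 9.4) to (5.3, 6.3), a distance of √(1.9² + 3.1²) ≈ 3.6.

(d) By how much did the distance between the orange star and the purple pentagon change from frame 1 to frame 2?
+1.6

Distance in frame 1: 1.9. Distance in frame 2: 3.5.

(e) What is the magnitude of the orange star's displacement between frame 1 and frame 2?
3.2

The orange star moved from (8.9, 2.7) to (5.7, 2.9), a distance of √(3.2² + 0.2²) ≈ 3.2.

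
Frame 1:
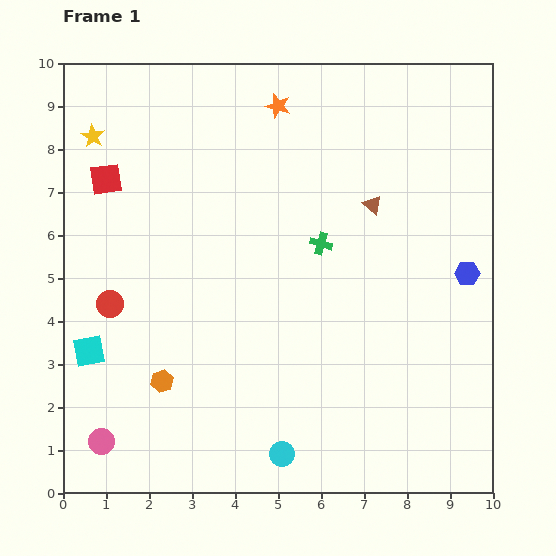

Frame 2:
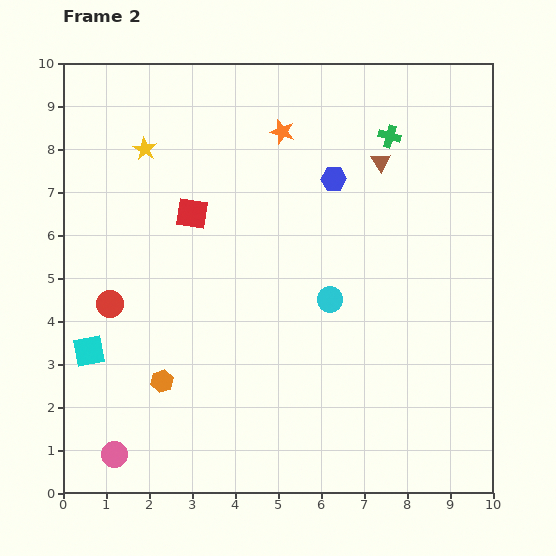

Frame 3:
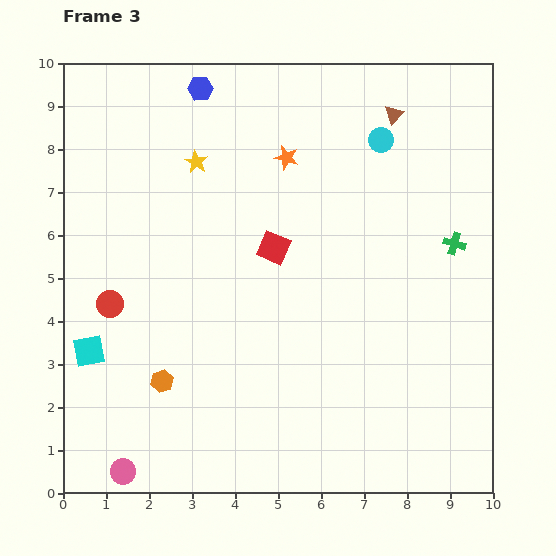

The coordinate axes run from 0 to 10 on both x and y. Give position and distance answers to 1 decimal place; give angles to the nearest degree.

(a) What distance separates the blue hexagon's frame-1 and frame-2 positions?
3.8

The blue hexagon moved from (9.4, 5.1) to (6.3, 7.3), a distance of √(3.1² + 2.2²) ≈ 3.8.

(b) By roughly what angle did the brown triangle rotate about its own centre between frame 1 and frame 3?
33° clockwise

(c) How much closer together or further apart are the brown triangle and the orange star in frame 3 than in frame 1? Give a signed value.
-0.5

Distance in frame 1: 3.2. Distance in frame 3: 2.7.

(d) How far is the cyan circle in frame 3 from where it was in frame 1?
7.7

The cyan circle moved from (5.1, 0.9) to (7.4, 8.2), a distance of √(2.3² + 7.3²) ≈ 7.7.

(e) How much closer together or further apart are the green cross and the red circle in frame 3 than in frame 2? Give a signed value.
+0.5

Distance in frame 2: 7.6. Distance in frame 3: 8.1.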